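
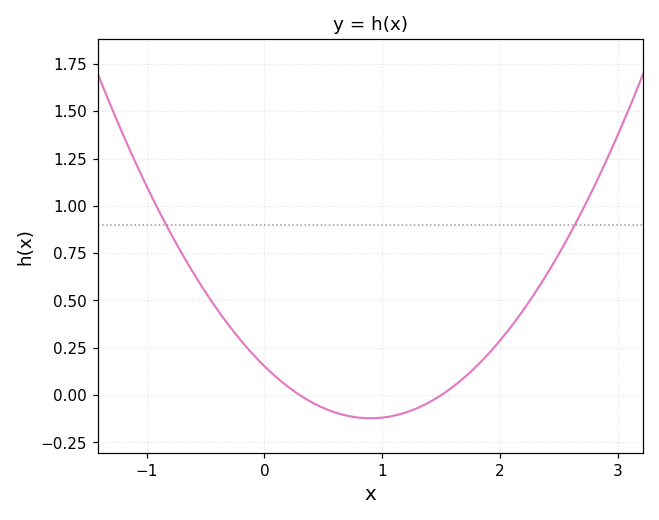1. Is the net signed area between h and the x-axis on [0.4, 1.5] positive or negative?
negative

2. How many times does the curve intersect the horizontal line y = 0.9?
2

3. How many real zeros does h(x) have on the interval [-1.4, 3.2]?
2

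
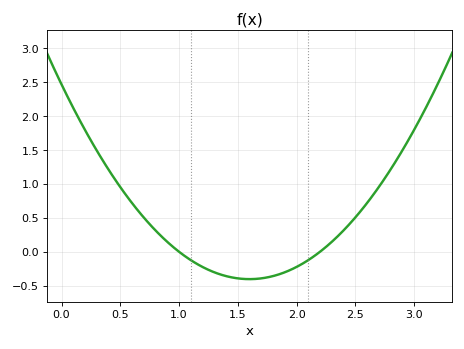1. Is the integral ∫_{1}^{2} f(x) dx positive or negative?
negative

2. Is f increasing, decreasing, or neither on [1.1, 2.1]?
neither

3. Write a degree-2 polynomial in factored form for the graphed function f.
y = 1.12(x - 1)(x - 2.2)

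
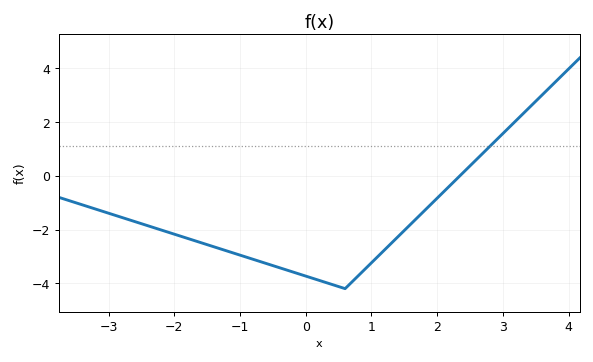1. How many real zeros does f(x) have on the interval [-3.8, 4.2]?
1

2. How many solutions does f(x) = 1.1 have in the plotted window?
1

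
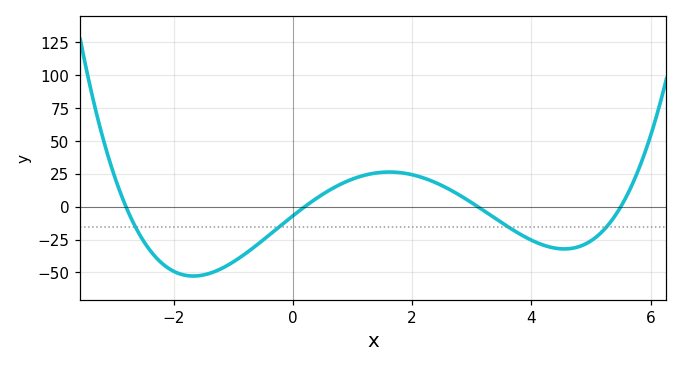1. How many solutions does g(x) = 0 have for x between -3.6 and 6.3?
4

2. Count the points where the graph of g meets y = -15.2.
4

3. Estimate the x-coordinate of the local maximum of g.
1.62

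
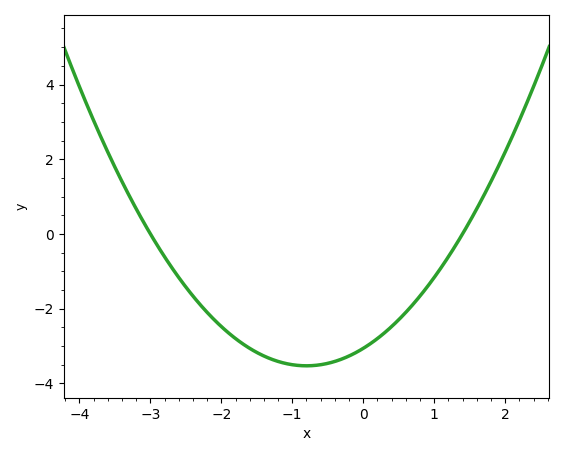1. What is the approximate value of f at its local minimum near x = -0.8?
-3.53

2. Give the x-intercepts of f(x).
-3, 1.4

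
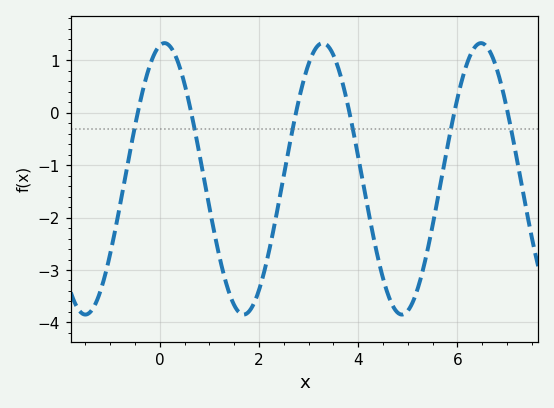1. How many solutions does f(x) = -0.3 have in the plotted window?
6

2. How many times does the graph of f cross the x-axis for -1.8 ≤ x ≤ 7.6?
6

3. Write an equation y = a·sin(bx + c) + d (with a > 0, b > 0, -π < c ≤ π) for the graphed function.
y = 2.59sin(1.97x + 1.38) - 1.26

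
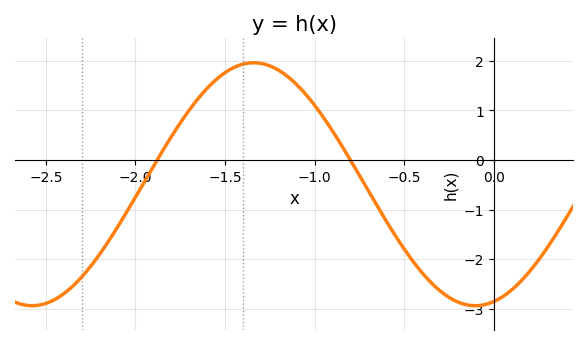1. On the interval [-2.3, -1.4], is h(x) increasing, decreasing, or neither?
increasing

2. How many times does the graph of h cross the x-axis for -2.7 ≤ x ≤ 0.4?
2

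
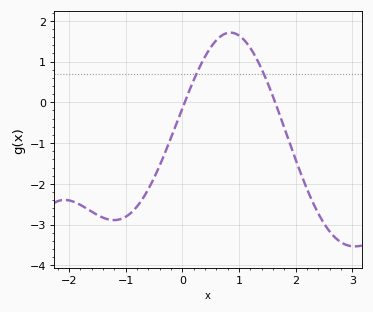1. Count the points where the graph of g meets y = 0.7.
2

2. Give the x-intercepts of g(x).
0.041, 1.64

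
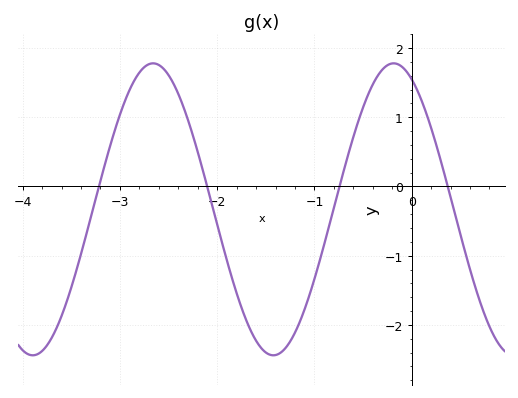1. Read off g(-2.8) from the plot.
1.65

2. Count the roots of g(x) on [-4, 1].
4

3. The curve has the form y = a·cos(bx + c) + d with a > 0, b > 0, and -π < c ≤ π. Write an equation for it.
y = 2.11cos(2.54x + 0.472) - 0.33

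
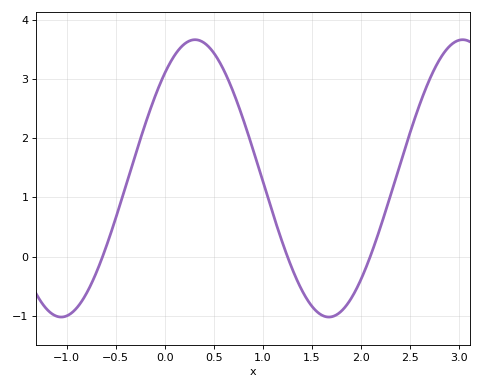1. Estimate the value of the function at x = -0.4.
1.2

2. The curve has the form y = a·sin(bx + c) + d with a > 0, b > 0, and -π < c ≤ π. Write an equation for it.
y = 2.34sin(2.3x + 0.86) + 1.32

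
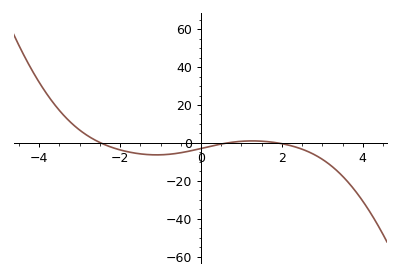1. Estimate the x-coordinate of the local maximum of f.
1.2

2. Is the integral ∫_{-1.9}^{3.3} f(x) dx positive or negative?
negative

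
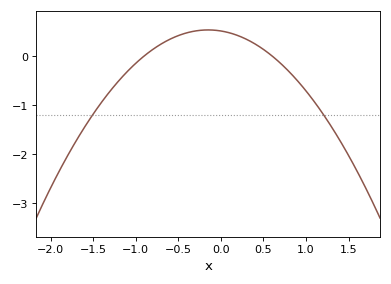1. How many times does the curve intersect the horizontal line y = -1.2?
2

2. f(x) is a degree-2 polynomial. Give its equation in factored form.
y = -0.94(x + 0.9)(x - 0.6)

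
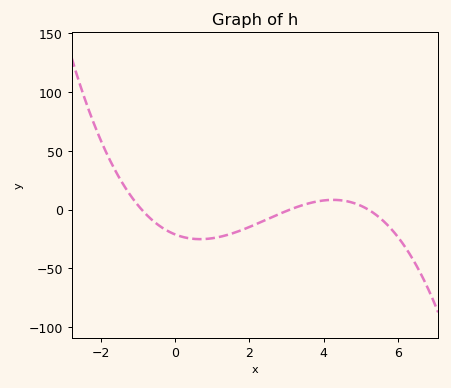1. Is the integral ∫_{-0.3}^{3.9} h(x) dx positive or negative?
negative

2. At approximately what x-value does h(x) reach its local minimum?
0.68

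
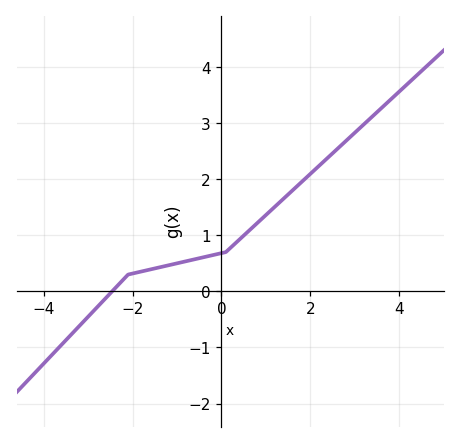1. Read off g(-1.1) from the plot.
0.482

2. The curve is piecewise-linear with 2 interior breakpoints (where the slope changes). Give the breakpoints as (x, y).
(-2.1, 0.3); (0.1, 0.7)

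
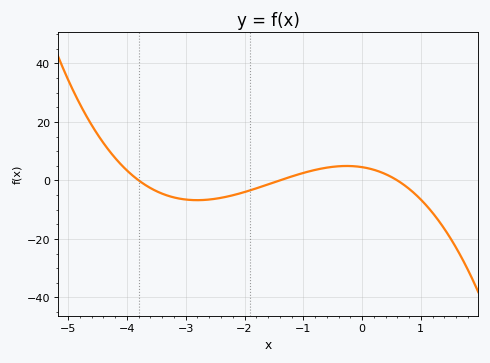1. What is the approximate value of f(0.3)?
2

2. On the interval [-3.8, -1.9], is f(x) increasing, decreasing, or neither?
neither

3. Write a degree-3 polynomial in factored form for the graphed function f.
y = -1.42(x + 3.8)(x + 1.4)(x - 0.6)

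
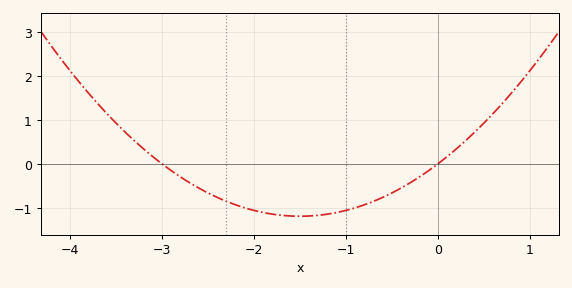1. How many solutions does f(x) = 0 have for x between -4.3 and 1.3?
2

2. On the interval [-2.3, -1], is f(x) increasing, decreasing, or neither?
neither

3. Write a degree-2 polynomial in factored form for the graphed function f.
y = 0.53(x + 3)(x - 0)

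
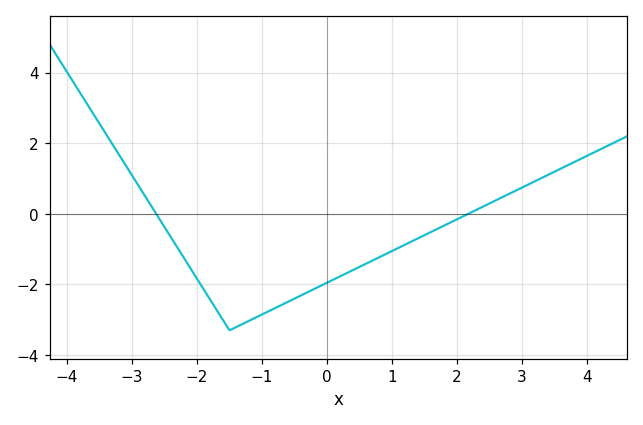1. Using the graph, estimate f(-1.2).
-3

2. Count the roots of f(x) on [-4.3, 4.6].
2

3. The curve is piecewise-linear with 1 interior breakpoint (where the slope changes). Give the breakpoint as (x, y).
(-1.5, -3.3)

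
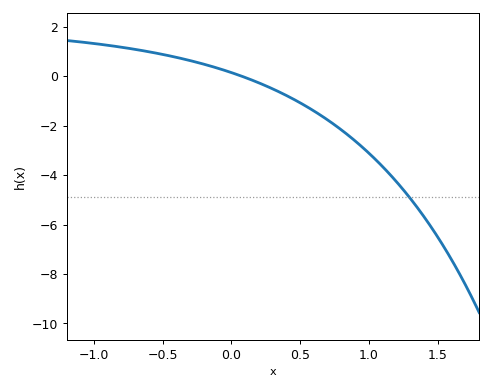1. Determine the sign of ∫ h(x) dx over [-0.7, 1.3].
negative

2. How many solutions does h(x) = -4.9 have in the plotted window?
1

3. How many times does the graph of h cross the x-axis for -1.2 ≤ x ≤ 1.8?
1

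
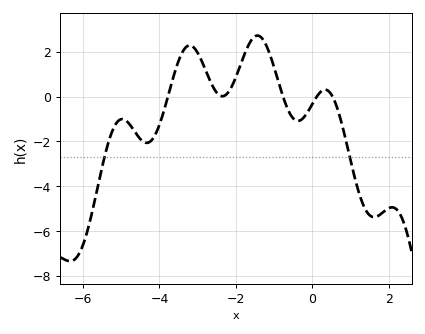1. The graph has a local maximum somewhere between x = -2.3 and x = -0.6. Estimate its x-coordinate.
-1.4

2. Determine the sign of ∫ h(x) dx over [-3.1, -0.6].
positive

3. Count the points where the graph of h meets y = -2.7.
2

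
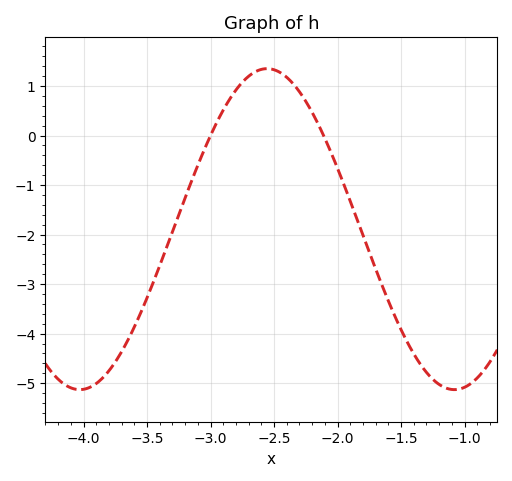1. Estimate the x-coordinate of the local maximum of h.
-2.56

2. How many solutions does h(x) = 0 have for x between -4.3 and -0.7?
2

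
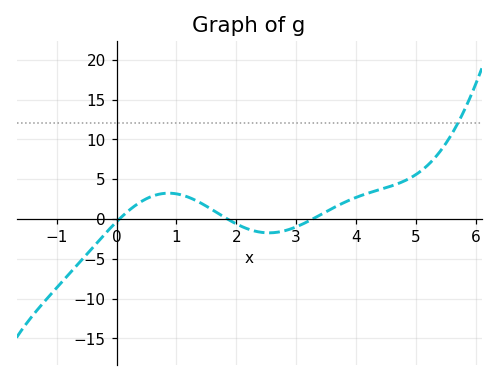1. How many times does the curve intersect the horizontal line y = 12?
1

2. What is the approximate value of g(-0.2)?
-2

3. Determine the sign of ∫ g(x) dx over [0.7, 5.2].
positive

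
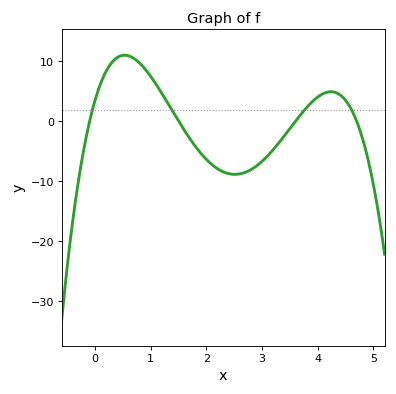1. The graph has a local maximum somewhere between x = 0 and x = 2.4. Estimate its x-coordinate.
0.5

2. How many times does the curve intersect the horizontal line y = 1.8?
4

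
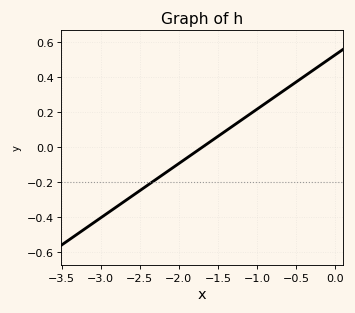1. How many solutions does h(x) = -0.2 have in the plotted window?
1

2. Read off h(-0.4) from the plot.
0.403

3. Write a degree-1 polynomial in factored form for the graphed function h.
y = 0.31(x + 1.7)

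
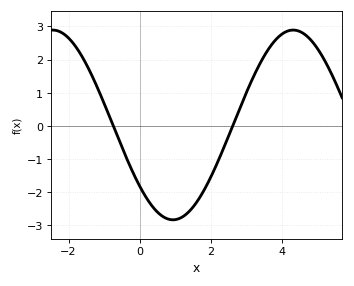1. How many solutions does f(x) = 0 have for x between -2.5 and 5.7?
2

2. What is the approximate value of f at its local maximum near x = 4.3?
2.89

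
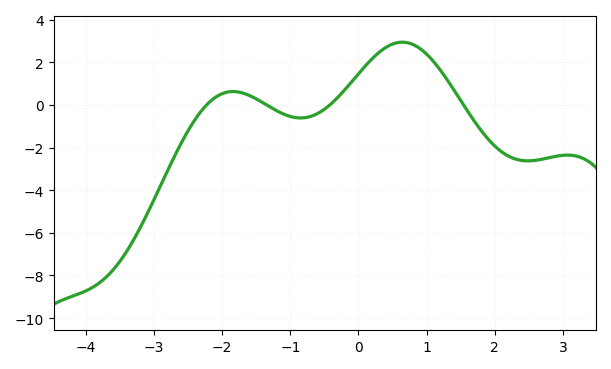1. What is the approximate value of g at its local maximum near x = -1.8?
0.6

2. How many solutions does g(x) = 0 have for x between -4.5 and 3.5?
4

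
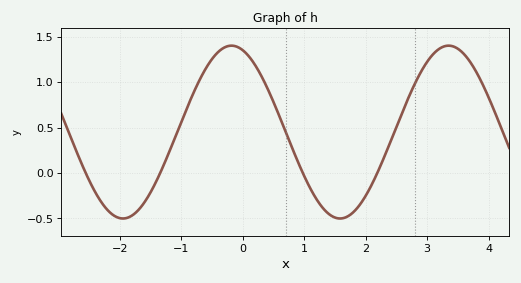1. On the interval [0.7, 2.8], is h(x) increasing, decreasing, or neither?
neither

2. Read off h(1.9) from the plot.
-0.35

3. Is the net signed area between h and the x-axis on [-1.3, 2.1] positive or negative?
positive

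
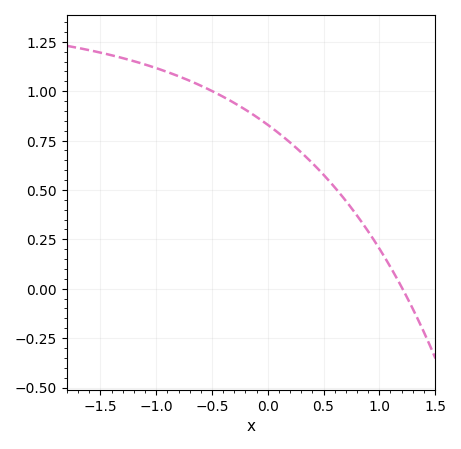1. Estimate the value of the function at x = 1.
0.2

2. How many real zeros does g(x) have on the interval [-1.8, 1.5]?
1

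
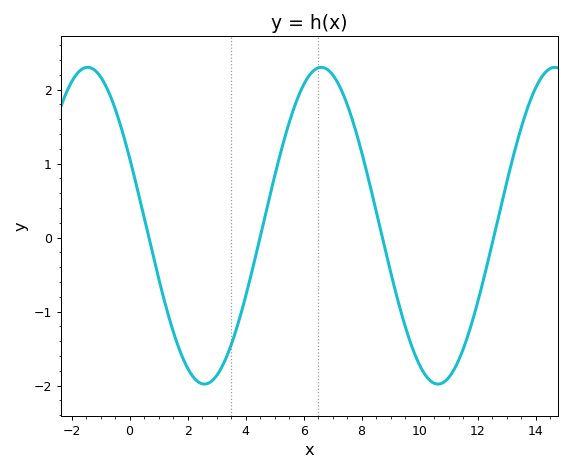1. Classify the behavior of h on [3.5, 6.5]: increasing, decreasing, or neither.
increasing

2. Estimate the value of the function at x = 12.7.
0.245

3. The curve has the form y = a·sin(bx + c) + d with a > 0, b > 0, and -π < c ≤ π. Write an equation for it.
y = 2.14sin(0.78x + 2.7) + 0.16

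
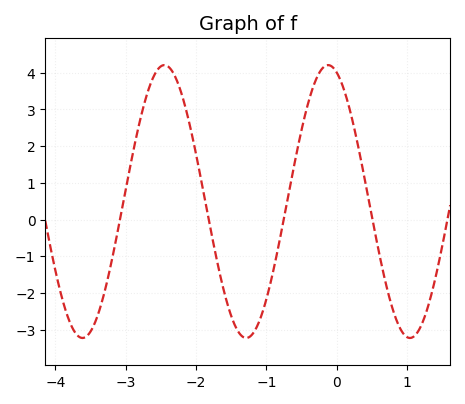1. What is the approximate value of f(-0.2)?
4.1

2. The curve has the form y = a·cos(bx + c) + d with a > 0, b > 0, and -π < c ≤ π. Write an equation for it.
y = 3.72cos(2.7x + 0.33) + 0.49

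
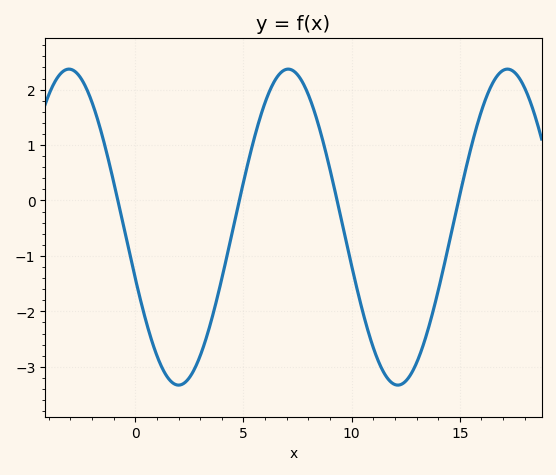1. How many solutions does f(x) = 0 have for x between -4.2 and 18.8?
4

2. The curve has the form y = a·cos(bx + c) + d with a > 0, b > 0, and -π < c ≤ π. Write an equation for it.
y = 2.85cos(0.62x + 1.9) - 0.48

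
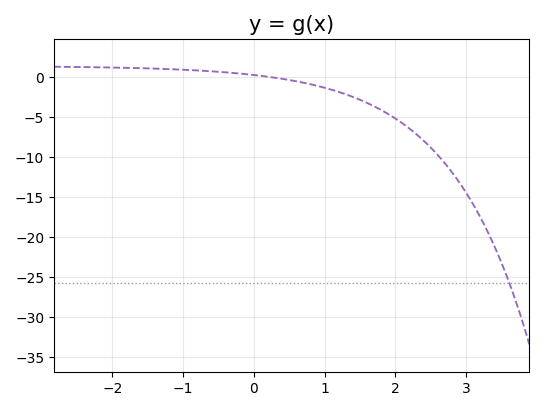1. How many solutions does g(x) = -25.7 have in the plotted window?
1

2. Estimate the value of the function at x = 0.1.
0.206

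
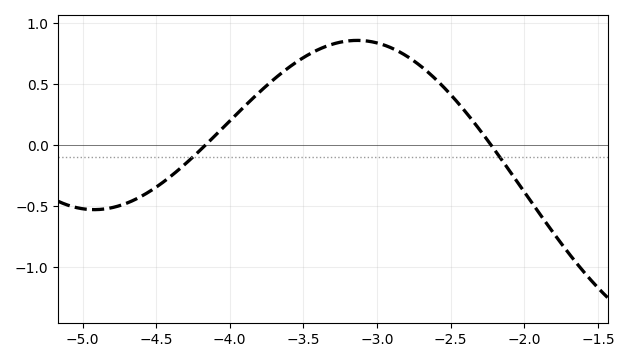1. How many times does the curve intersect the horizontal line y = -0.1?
2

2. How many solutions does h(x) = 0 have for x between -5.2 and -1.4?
2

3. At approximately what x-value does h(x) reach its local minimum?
-4.9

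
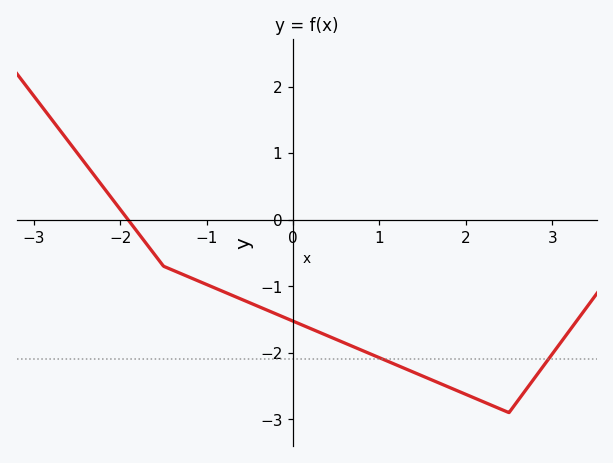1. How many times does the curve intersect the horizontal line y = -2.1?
2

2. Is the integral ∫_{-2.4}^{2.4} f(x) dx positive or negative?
negative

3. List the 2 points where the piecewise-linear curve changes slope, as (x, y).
(-1.5, -0.7); (2.5, -2.9)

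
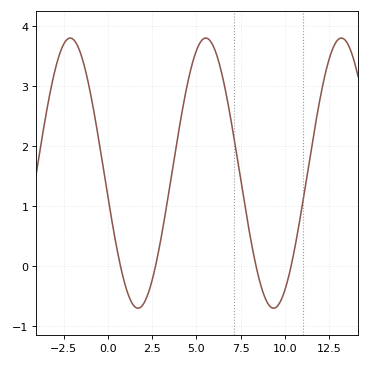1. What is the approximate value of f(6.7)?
2.83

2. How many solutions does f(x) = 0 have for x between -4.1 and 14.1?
4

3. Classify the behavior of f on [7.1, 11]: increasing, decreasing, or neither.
neither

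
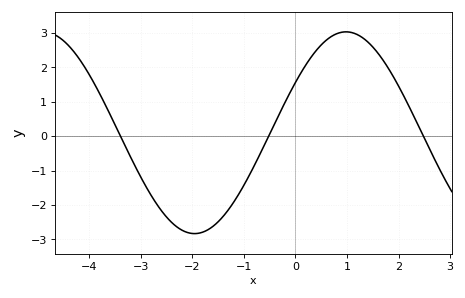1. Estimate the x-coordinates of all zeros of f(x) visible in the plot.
-3.4, -0.6, 2.4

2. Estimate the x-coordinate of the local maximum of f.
1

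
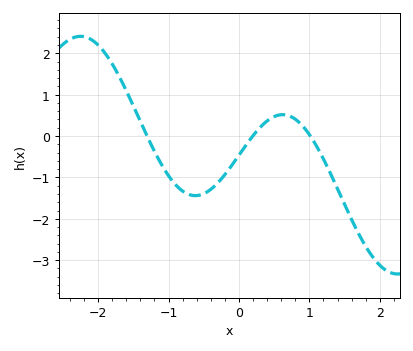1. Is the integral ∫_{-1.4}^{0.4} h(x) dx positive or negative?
negative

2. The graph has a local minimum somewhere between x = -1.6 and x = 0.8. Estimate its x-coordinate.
-0.6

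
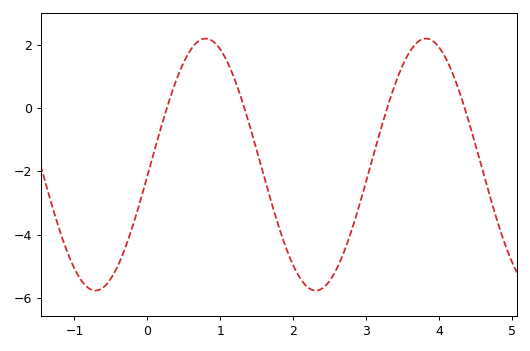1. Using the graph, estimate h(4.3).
0.36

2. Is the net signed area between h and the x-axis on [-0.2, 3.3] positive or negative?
negative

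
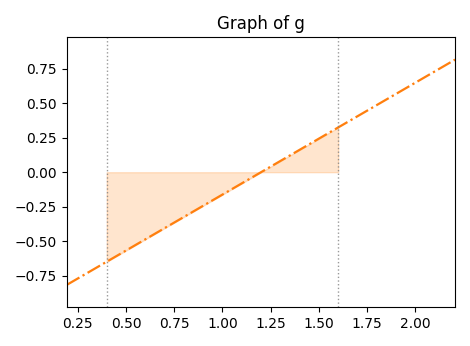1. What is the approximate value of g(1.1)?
-0.08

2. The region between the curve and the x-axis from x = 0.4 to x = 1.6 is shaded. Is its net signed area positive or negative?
negative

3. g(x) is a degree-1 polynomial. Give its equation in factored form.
y = 0.81(x - 1.2)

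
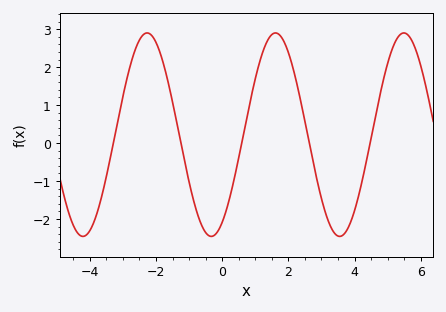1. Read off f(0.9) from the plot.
1.31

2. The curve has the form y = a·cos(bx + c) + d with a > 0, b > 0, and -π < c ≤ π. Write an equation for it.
y = 2.68cos(1.62x - 2.61) + 0.22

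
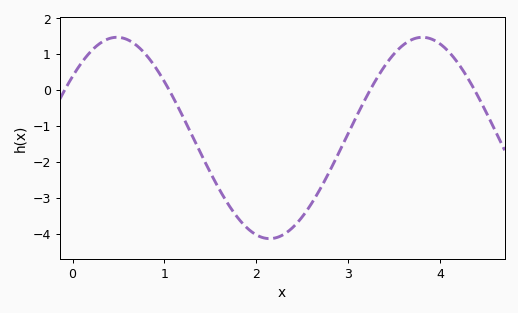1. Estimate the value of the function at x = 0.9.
0.6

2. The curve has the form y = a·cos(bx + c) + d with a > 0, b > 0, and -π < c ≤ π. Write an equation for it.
y = 2.8cos(1.9x - 0.91) - 1.34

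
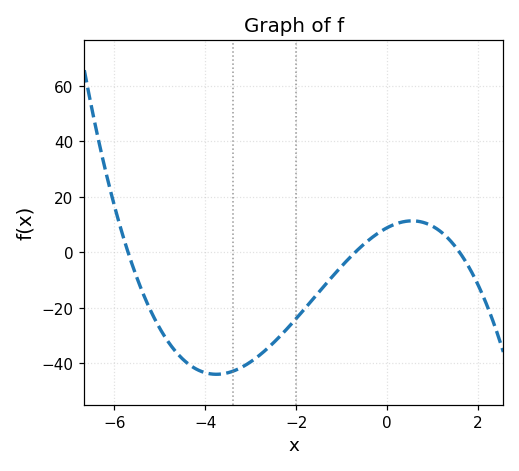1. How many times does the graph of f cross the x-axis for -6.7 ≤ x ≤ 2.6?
3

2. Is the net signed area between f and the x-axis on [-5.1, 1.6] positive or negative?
negative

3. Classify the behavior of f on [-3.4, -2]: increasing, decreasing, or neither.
increasing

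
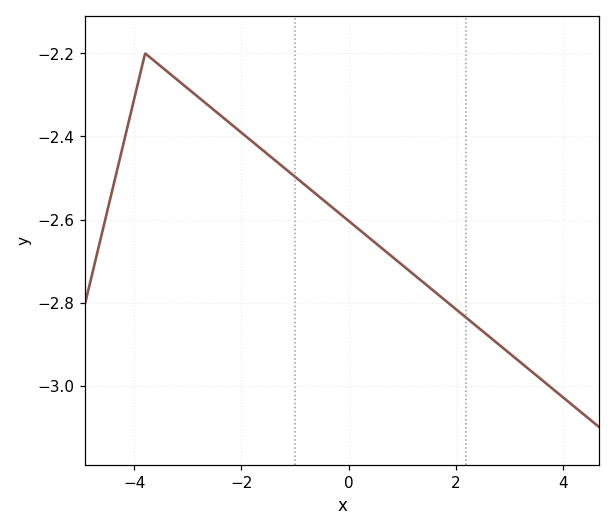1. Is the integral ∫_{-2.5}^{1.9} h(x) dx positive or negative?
negative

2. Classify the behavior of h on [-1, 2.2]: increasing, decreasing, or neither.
decreasing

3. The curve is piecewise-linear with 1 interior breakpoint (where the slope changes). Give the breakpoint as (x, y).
(-3.8, -2.2)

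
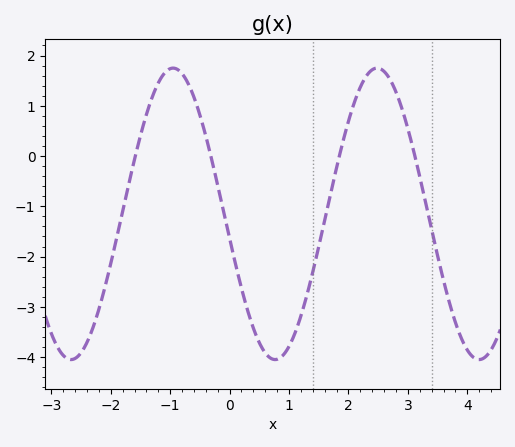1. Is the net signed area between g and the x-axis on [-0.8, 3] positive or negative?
negative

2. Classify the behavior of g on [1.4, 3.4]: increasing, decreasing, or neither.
neither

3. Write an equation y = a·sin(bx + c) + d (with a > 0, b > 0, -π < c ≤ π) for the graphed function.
y = 2.9sin(1.8x - 3) - 1.15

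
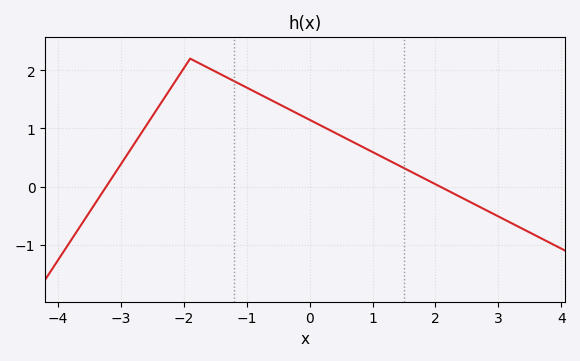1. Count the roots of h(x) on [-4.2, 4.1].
2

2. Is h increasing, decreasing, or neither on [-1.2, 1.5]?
decreasing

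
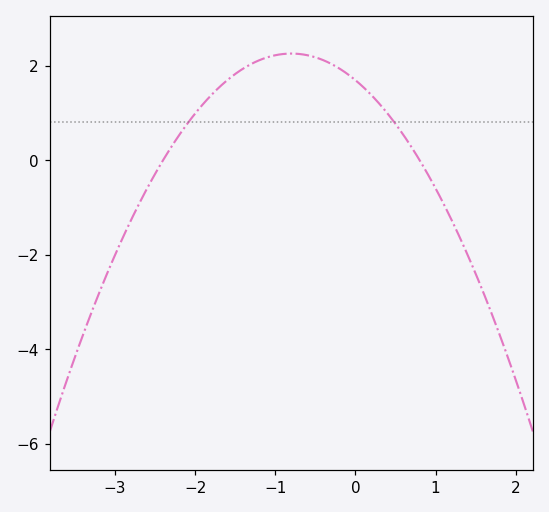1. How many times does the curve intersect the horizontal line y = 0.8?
2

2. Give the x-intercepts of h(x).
-2.4, 0.8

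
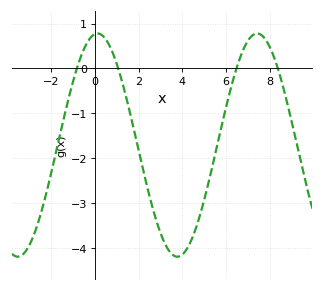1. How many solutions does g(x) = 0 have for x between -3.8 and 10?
4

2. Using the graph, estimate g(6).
-0.9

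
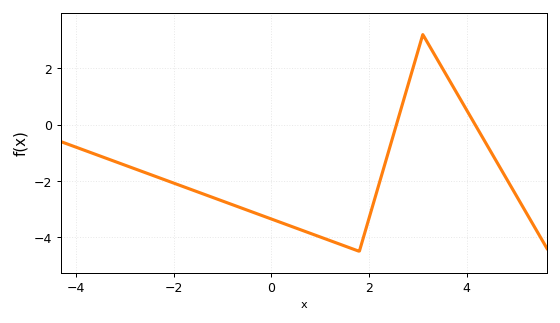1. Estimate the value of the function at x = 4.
0.6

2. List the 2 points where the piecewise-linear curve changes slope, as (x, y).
(1.8, -4.5); (3.1, 3.2)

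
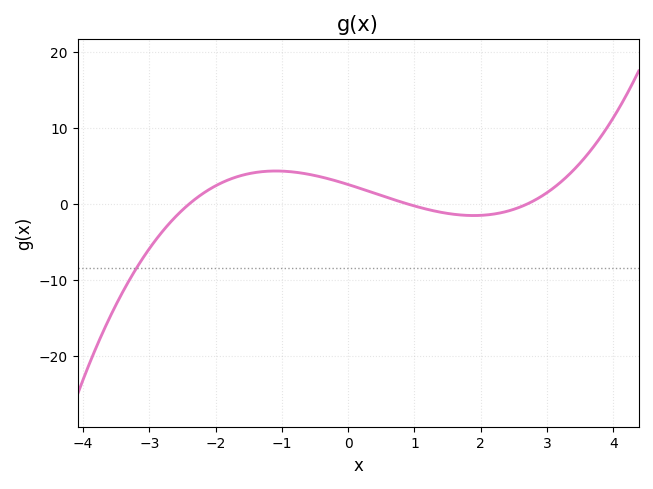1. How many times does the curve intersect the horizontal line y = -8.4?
1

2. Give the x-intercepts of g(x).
-2.4, 0.8, 2.6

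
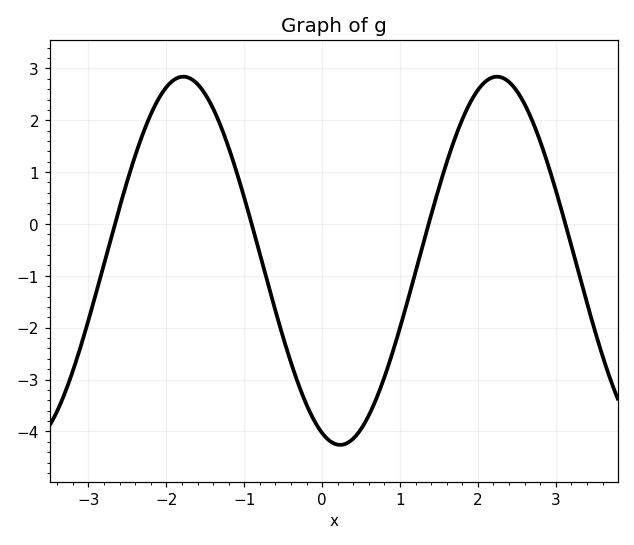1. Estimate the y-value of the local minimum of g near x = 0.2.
-4.3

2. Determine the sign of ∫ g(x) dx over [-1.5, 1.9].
negative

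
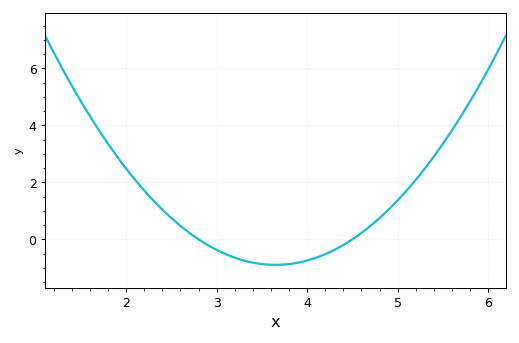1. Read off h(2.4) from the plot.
1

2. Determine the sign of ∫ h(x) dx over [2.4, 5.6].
positive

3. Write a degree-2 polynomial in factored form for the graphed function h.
y = 1.24(x - 2.8)(x - 4.5)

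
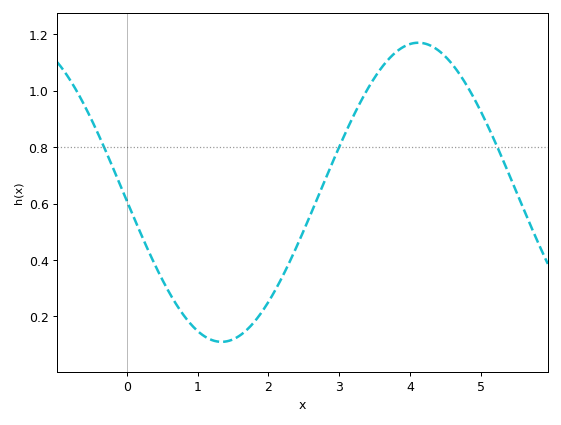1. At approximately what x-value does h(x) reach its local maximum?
4.12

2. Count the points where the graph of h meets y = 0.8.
3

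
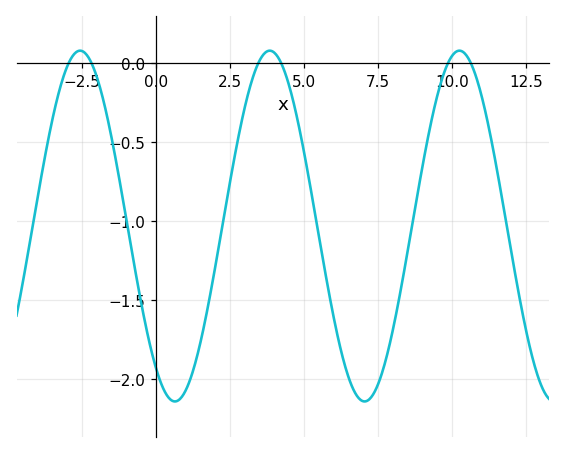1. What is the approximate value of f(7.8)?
-1.85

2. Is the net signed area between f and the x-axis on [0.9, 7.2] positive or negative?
negative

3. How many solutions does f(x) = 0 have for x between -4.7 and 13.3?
6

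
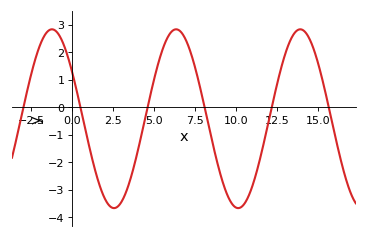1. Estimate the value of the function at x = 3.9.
-1.8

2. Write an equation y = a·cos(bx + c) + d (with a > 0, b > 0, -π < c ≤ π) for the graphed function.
y = 3.25cos(0.83x + 1) - 0.42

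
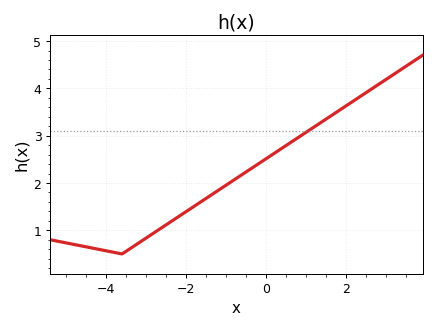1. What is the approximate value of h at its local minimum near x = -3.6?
0.5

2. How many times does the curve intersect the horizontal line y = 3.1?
1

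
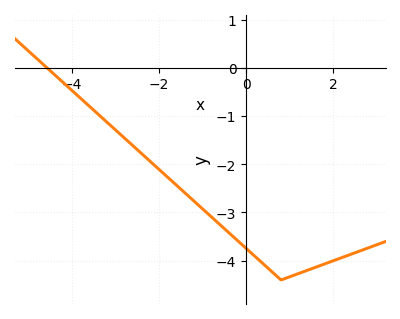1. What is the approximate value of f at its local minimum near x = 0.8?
-4.4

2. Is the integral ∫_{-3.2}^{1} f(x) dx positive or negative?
negative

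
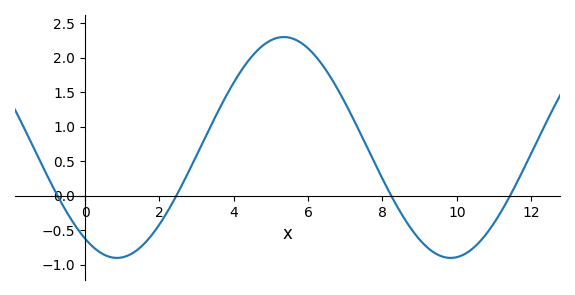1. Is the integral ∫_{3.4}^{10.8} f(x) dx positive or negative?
positive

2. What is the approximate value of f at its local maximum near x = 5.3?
2.3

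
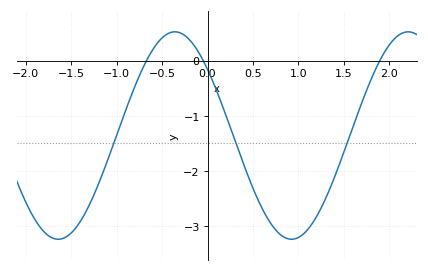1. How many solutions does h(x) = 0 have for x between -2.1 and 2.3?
3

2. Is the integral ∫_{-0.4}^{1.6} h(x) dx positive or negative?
negative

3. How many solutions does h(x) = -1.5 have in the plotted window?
3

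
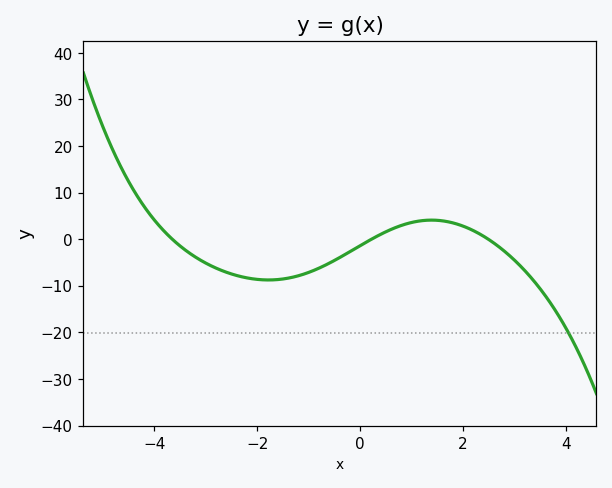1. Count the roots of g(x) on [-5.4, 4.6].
3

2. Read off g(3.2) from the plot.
-7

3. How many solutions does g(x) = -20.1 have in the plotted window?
1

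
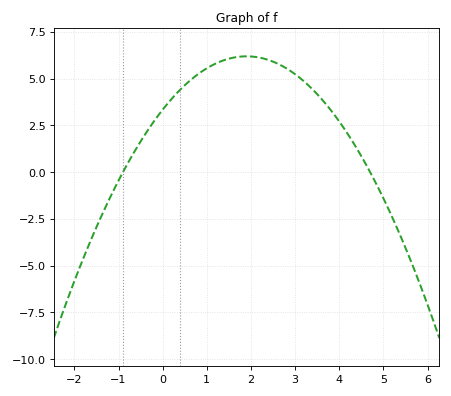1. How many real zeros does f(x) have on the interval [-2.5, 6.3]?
2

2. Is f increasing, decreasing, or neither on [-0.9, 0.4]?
increasing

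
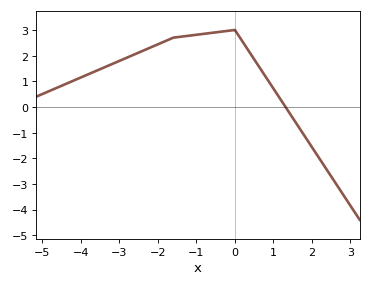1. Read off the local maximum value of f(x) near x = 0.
3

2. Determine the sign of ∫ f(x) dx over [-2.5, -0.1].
positive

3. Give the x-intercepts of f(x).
1.31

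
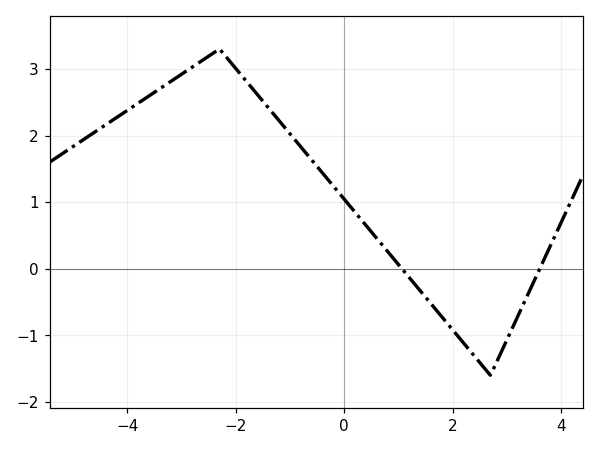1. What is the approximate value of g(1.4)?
-0.326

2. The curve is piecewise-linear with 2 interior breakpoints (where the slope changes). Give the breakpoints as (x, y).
(-2.3, 3.3); (2.7, -1.6)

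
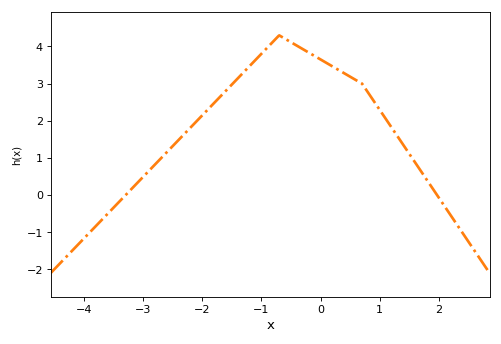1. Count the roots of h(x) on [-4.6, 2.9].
2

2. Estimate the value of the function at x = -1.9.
2.31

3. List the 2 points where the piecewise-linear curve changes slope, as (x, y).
(-0.7, 4.3); (0.7, 3)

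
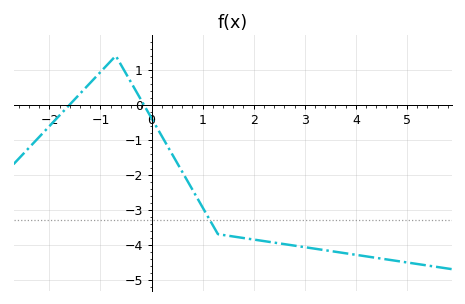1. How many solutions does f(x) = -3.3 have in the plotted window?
1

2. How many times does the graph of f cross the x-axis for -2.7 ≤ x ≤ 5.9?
2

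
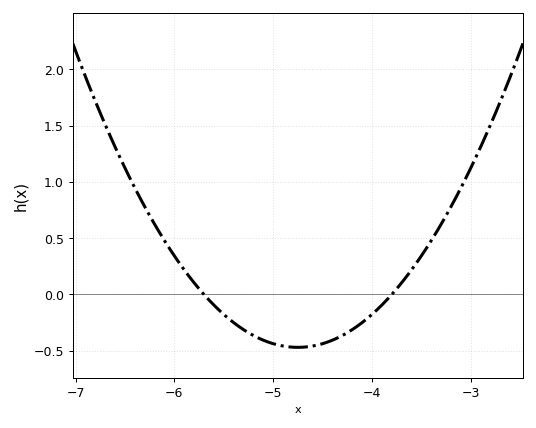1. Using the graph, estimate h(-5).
-0.45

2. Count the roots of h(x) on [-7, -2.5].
2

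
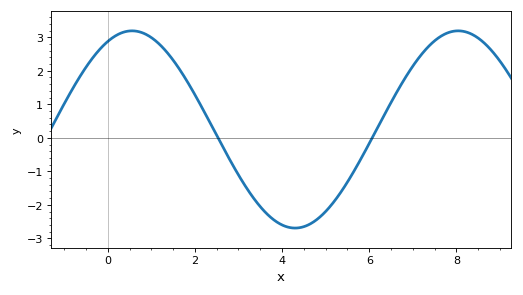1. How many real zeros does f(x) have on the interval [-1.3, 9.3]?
2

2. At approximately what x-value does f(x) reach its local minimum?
4.2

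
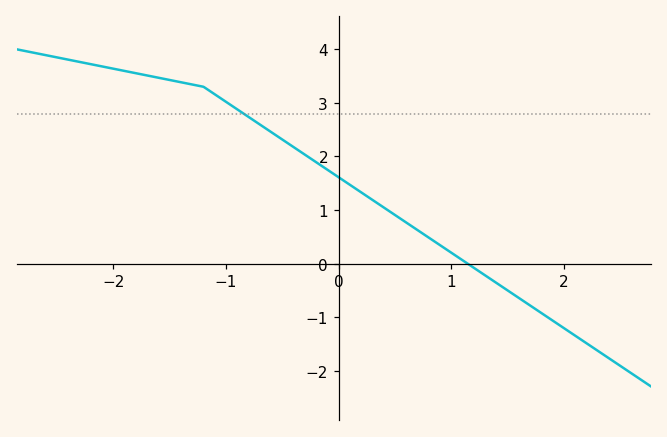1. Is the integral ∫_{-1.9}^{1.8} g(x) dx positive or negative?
positive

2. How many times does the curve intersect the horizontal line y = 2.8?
1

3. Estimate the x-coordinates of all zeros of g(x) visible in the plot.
1.14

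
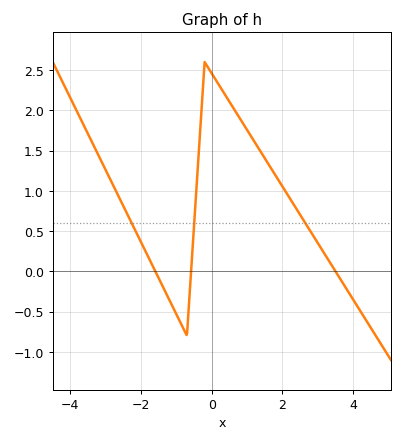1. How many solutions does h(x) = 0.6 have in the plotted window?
3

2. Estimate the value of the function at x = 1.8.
1.2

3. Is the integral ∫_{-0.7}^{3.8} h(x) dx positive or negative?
positive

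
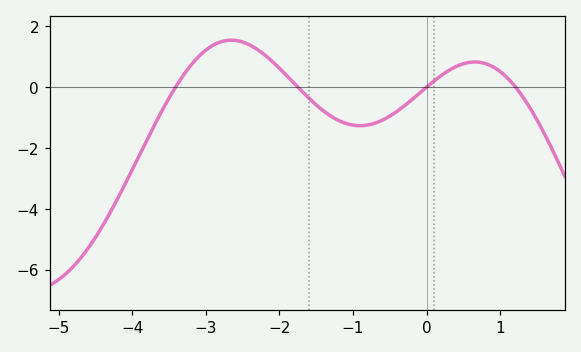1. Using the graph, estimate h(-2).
0.6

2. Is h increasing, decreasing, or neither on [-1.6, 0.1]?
neither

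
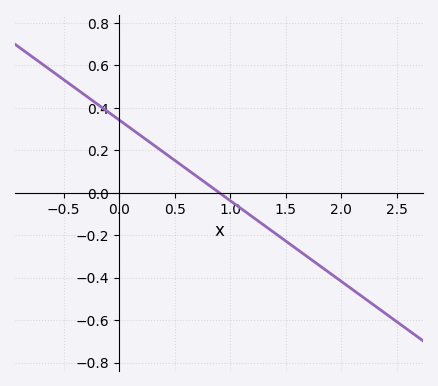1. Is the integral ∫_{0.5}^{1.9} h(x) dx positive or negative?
negative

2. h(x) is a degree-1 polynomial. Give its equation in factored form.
y = -0.38(x - 0.9)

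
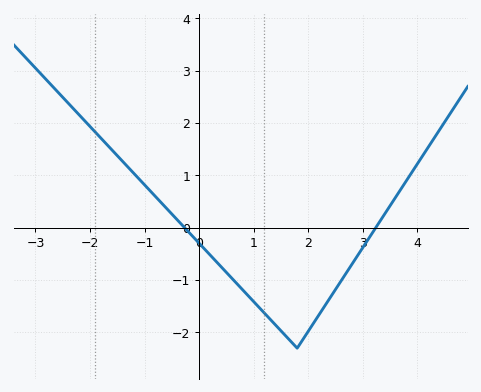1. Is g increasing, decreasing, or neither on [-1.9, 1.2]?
decreasing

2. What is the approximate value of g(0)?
-0.293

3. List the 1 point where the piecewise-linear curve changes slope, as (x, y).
(1.8, -2.3)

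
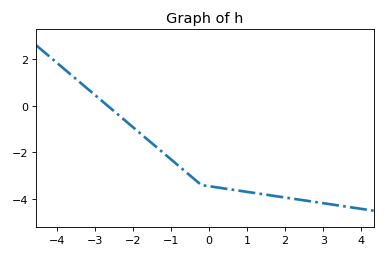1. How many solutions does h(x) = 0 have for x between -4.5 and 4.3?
1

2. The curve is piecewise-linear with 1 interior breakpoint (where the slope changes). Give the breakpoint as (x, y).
(-0.2, -3.4)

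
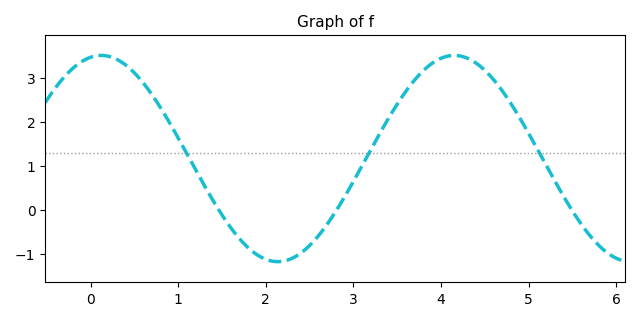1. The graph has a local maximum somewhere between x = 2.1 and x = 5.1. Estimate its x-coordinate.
4.15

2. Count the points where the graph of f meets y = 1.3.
3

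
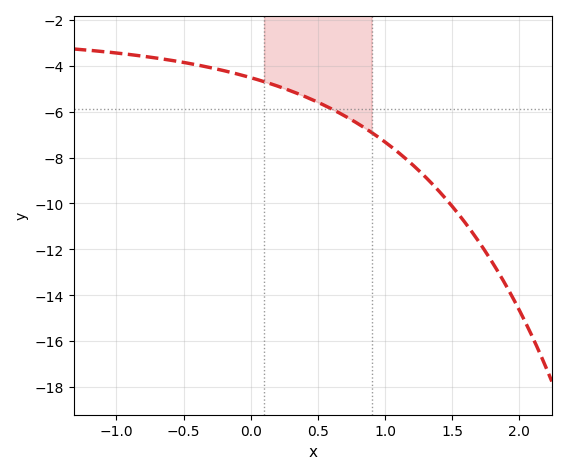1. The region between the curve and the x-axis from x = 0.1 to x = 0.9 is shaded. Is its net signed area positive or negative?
negative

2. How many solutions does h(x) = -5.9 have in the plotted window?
1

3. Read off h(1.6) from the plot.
-10.8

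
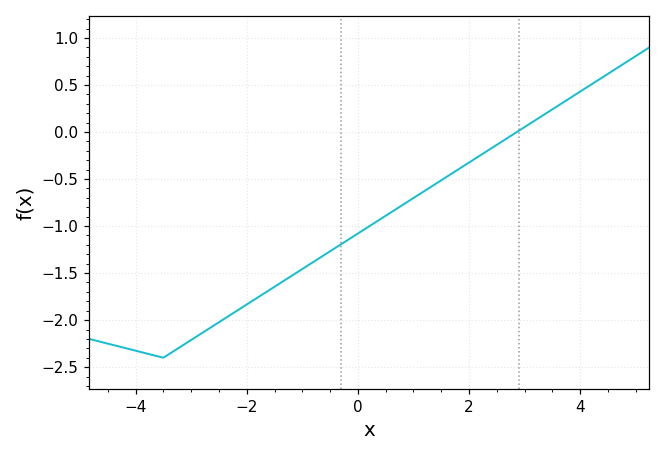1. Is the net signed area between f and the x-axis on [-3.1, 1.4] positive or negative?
negative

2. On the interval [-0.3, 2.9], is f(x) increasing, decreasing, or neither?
increasing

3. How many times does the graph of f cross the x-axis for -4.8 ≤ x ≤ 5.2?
1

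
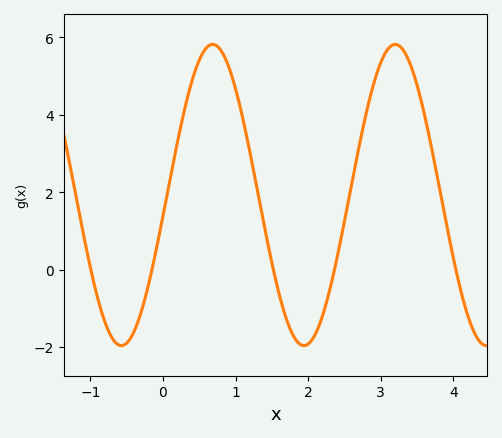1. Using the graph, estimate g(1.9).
-2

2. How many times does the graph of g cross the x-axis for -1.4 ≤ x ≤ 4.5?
5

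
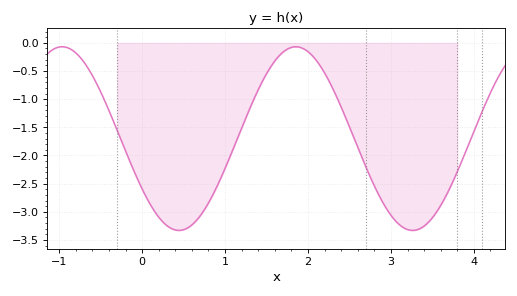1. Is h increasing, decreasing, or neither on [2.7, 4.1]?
neither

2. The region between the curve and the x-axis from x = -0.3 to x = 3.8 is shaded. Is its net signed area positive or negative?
negative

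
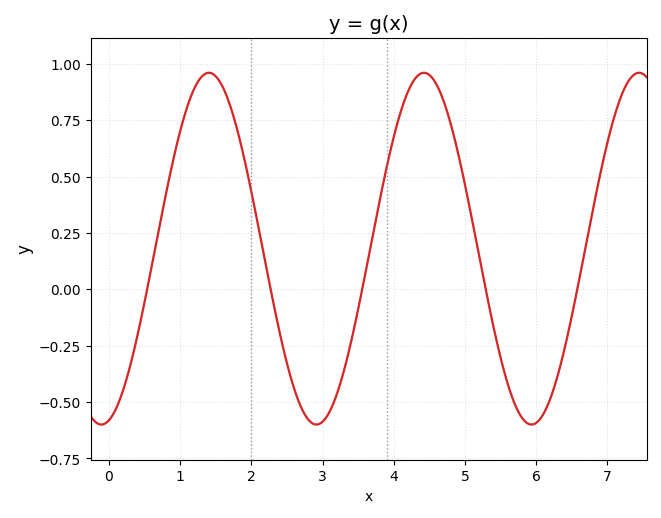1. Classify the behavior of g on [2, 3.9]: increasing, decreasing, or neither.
neither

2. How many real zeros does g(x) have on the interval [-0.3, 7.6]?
5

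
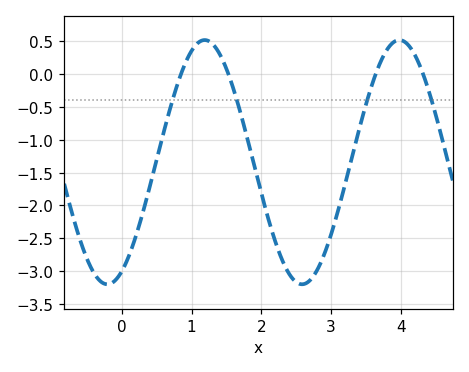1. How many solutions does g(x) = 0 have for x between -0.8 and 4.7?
4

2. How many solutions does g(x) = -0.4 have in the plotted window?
4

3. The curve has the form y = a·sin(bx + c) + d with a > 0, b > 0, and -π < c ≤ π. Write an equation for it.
y = 1.86sin(2.25x - 1.1) - 1.34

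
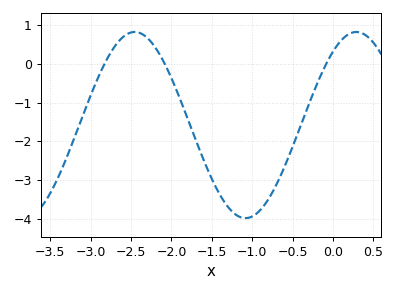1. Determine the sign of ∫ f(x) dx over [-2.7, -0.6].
negative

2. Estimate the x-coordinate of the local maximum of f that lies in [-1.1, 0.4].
0.3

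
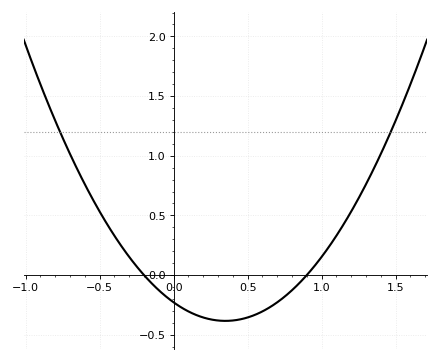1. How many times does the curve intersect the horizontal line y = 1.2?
2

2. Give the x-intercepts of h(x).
-0.2, 0.9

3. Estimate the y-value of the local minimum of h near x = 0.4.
-0.384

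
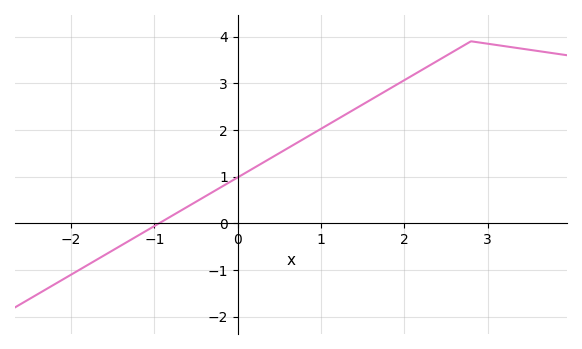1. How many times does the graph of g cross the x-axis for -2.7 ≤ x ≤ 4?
1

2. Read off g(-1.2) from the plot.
-0.266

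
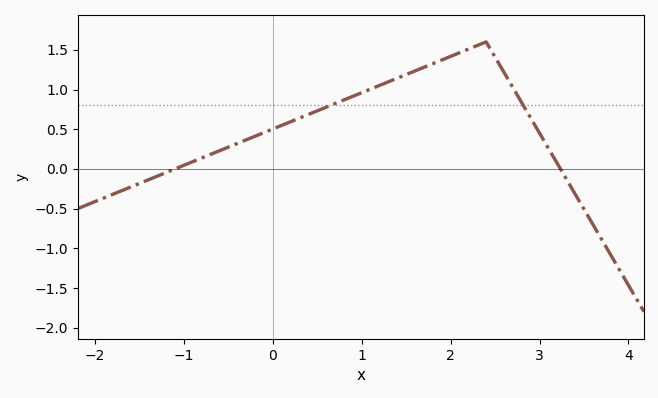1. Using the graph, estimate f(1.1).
1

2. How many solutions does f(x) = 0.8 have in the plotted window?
2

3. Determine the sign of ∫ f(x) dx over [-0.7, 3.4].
positive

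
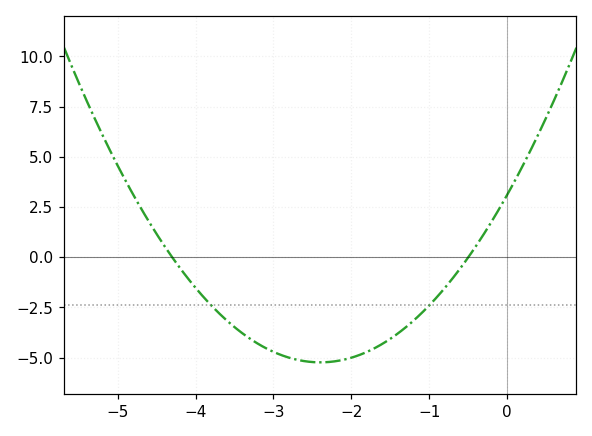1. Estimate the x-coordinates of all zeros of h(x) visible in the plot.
-4.3, -0.5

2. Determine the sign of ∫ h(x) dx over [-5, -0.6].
negative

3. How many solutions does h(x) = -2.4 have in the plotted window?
2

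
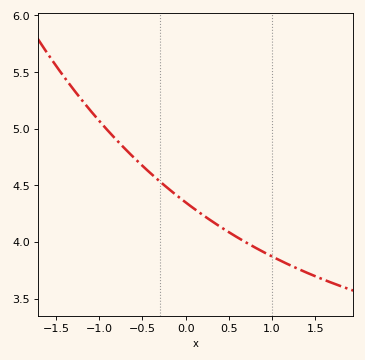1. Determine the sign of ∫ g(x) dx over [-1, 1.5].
positive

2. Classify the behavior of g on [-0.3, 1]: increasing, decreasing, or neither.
decreasing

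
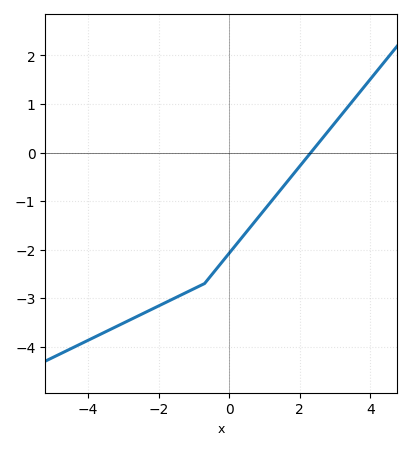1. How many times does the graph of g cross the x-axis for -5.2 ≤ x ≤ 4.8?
1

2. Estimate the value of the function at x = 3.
0.618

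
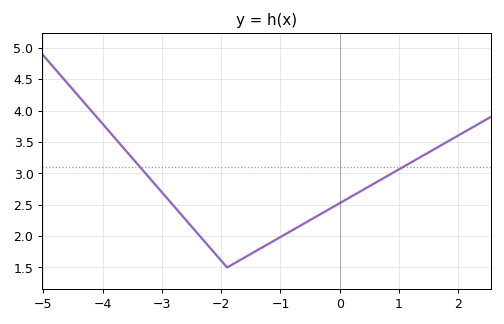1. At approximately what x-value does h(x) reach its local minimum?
-1.9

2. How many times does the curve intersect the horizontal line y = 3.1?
2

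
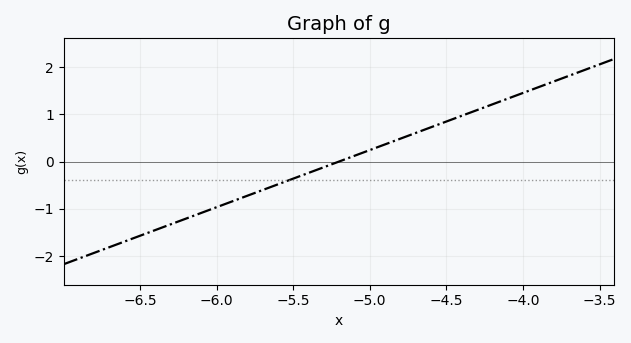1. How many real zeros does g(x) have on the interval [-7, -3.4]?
1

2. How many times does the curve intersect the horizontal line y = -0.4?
1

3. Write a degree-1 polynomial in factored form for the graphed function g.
y = 1.21(x + 5.2)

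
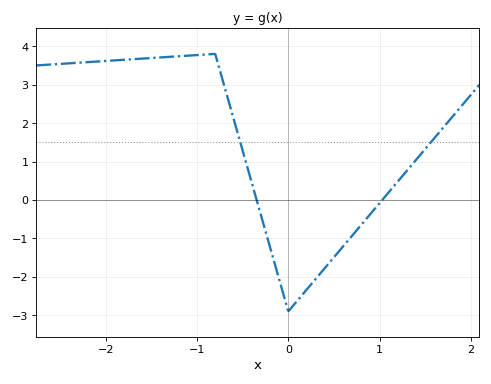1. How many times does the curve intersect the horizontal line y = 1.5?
2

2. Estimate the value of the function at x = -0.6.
2.1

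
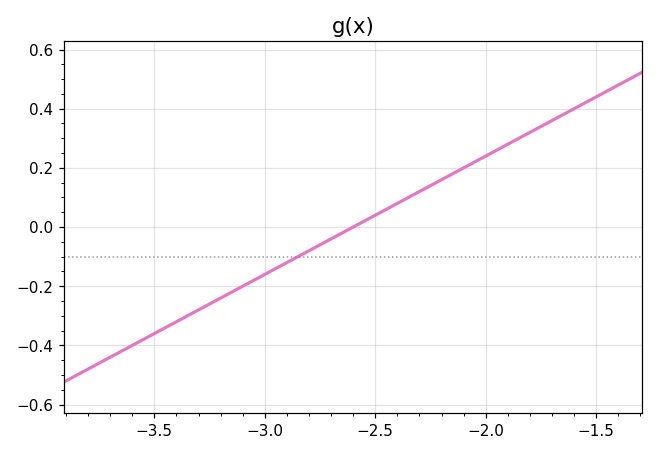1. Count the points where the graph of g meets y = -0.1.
1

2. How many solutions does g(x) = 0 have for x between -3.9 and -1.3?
1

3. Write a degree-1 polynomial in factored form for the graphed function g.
y = 0.4(x + 2.6)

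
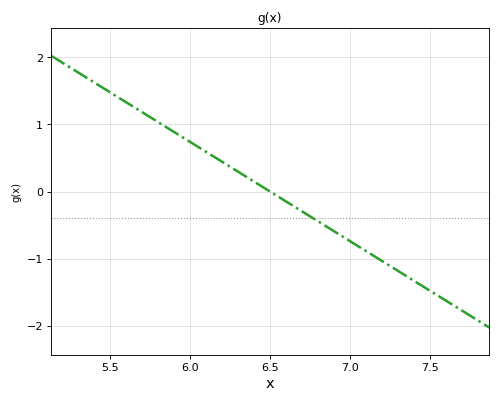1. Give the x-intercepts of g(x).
6.5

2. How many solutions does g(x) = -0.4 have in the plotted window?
1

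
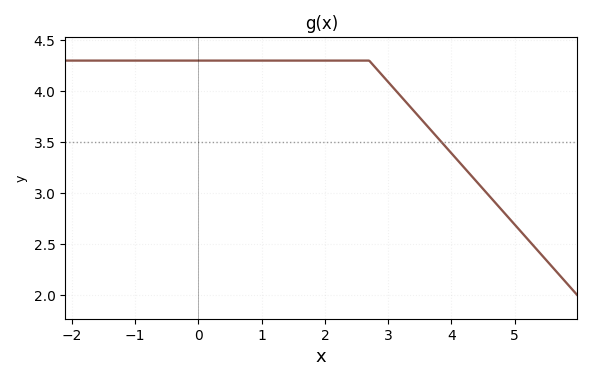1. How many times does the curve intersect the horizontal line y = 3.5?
1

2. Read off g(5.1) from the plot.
2.62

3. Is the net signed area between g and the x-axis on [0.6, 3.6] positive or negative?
positive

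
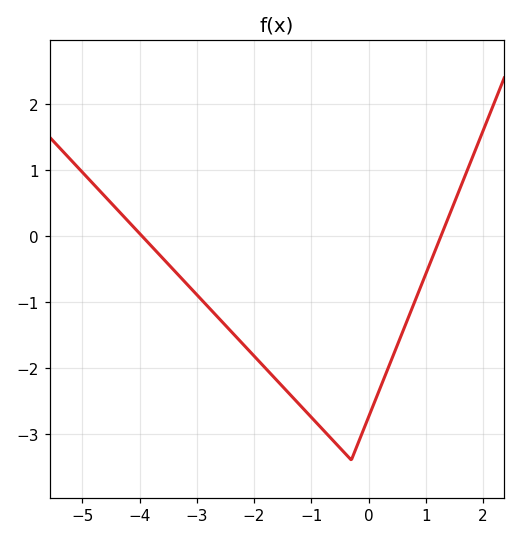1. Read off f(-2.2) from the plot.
-1.6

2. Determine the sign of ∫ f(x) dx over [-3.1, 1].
negative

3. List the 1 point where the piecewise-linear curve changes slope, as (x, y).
(-0.3, -3.4)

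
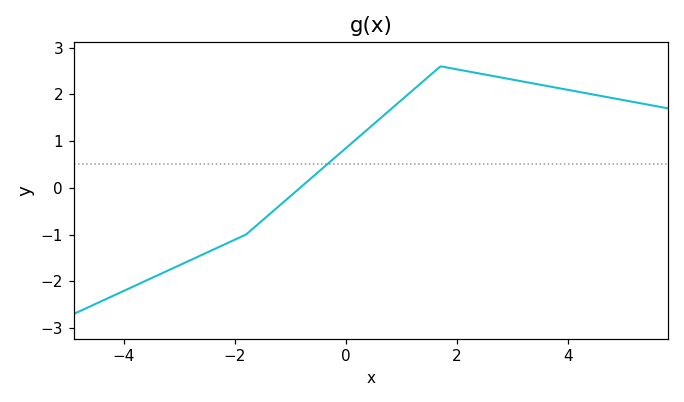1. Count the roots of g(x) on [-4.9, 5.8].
1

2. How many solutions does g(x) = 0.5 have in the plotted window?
1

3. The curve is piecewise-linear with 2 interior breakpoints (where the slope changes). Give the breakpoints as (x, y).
(-1.8, -1); (1.7, 2.6)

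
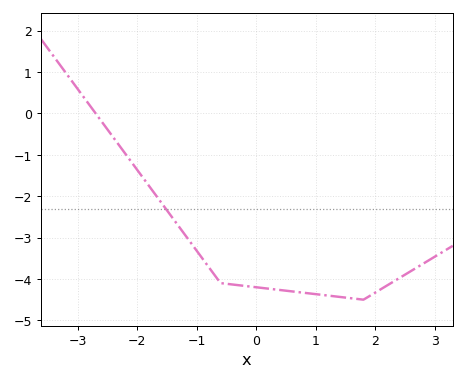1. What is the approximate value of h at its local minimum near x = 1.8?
-4.5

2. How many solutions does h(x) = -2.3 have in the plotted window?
1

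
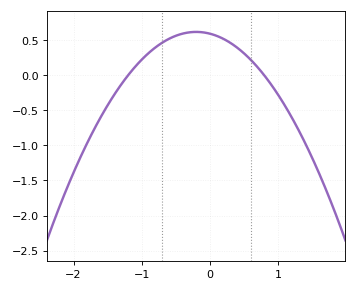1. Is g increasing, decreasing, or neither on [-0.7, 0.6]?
neither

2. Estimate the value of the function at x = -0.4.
0.6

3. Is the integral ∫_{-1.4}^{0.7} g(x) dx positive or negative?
positive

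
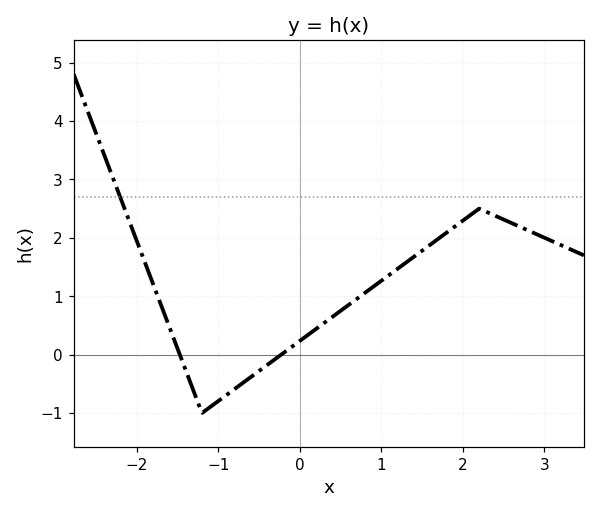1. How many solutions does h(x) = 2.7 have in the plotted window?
1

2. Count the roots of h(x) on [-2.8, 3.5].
2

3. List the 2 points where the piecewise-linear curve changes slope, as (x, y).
(-1.2, -1); (2.2, 2.5)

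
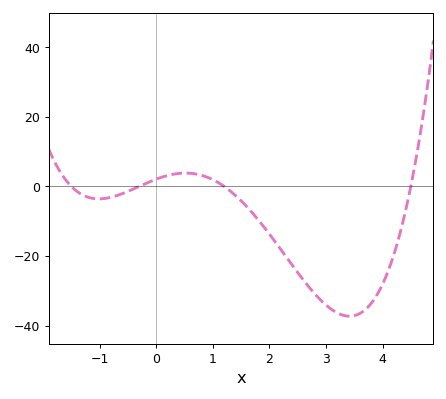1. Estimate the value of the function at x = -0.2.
0.727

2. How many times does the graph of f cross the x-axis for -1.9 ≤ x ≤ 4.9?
4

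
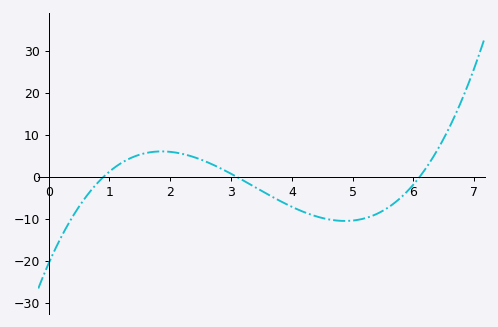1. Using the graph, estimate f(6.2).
2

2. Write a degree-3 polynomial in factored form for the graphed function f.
y = 1.21(x - 0.9)(x - 3.1)(x - 6.1)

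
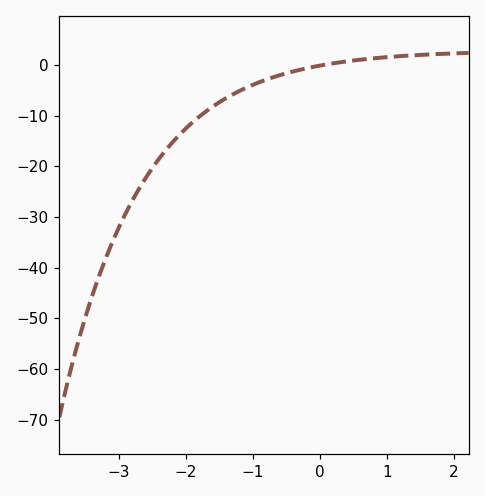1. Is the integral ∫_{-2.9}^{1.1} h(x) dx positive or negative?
negative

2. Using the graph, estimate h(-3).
-32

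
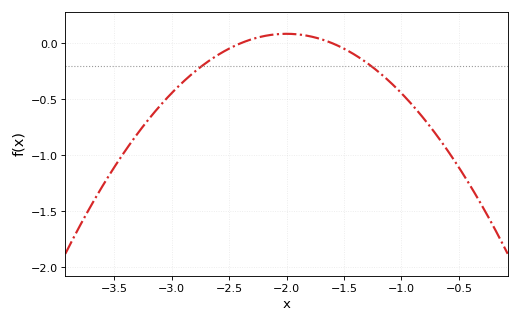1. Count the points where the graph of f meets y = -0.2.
2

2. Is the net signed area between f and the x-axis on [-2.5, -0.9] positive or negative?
negative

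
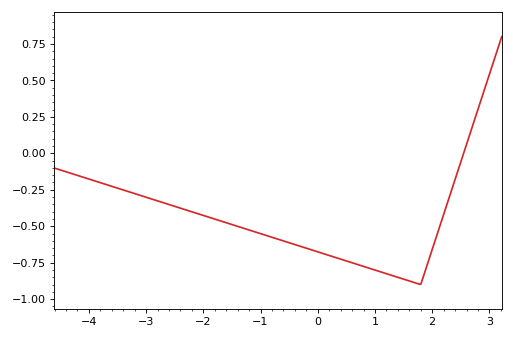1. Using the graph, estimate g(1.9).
-0.78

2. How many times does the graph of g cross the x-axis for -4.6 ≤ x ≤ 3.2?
1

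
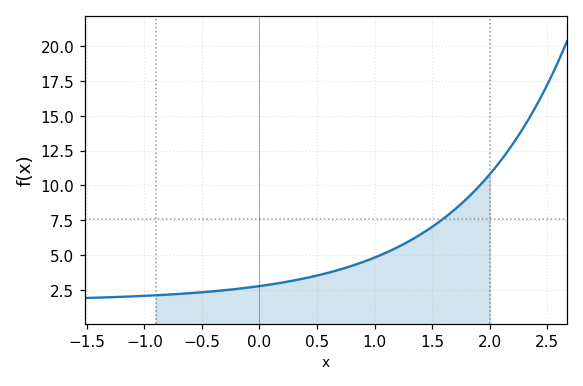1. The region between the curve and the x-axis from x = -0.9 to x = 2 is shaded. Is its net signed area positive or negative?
positive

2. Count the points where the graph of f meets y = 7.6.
1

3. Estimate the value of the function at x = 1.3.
6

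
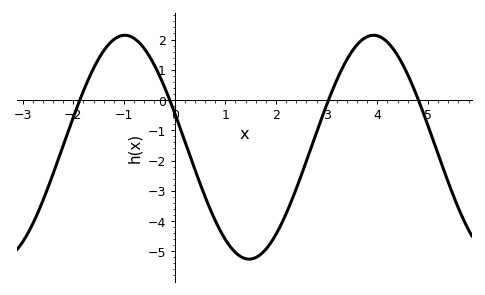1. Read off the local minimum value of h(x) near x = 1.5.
-5.3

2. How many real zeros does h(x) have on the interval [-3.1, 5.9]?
4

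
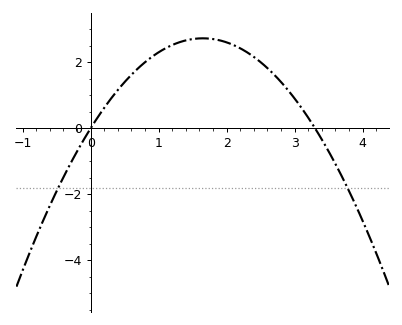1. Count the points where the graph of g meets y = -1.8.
2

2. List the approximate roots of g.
0, 3.3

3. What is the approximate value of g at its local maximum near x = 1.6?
2.8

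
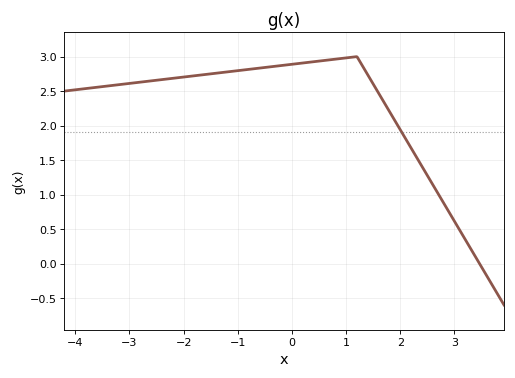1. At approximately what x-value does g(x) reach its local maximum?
1.2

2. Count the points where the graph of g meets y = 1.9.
1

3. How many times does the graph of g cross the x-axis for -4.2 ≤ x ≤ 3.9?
1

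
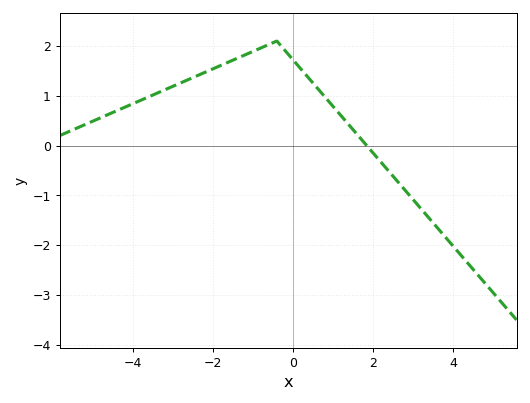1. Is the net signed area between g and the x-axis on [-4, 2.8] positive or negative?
positive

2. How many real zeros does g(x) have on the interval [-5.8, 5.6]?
1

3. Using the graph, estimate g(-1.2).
1.82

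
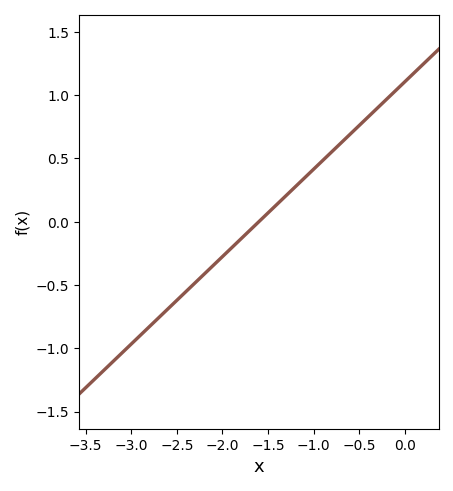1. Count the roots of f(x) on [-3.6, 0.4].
1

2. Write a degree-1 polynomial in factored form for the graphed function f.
y = 0.69(x + 1.6)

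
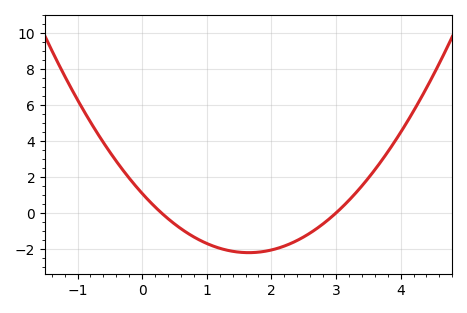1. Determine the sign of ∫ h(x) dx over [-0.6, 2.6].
negative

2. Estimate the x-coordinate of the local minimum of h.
1.6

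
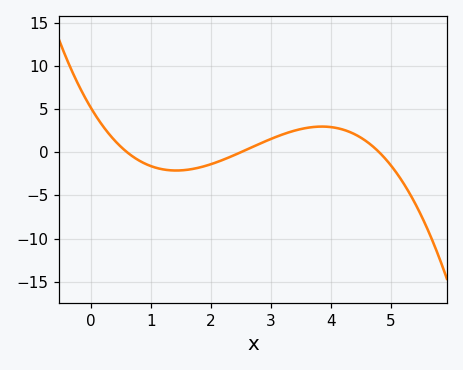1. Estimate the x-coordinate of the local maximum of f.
3.8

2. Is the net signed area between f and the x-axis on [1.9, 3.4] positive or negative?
positive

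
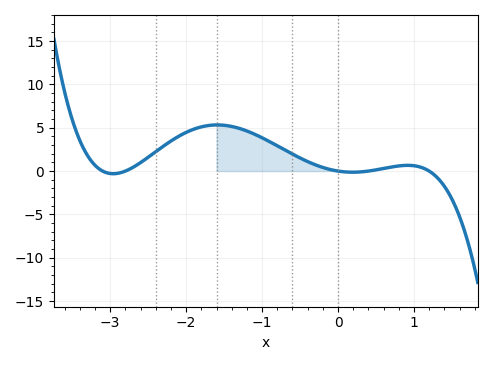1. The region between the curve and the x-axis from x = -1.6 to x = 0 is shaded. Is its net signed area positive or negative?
positive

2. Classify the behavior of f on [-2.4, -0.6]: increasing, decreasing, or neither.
neither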